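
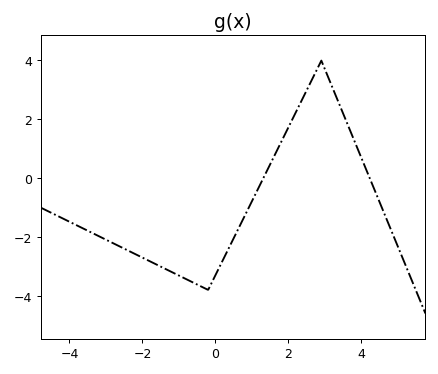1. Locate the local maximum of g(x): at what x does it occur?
3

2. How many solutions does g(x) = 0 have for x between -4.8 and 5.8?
2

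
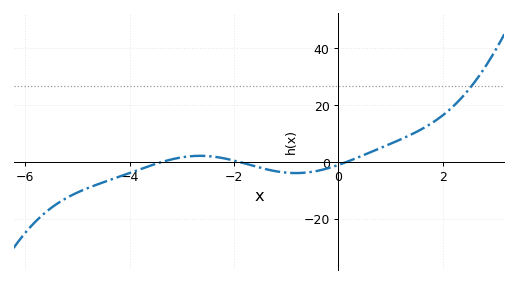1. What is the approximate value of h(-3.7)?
-1.91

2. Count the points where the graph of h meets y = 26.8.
1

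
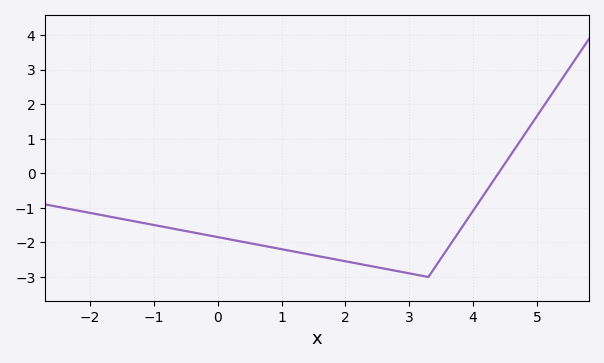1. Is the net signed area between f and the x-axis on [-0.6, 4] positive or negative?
negative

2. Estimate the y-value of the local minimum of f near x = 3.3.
-3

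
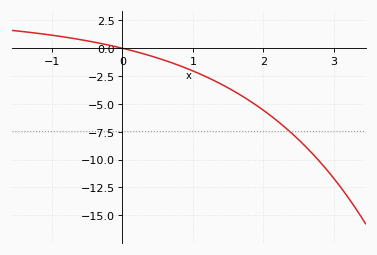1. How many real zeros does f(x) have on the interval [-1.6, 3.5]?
1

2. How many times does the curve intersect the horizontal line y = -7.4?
1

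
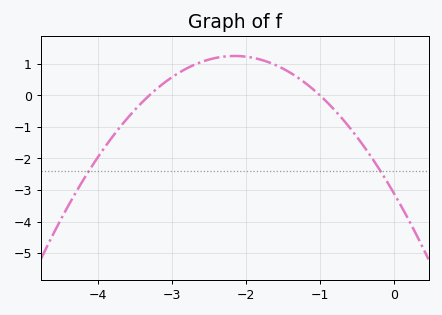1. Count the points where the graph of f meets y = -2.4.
2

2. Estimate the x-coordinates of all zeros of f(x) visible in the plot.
-3.3, -1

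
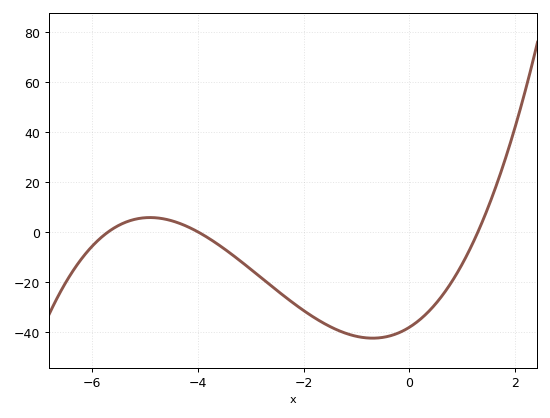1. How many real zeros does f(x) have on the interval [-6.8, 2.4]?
3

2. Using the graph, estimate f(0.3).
-34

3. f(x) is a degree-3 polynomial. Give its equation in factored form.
y = 1.29(x + 5.7)(x + 4)(x - 1.3)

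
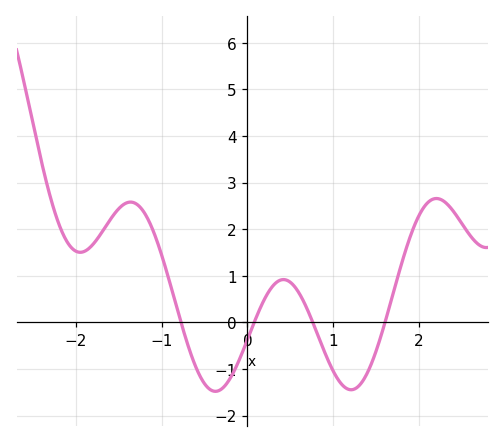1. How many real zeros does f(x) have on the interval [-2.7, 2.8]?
4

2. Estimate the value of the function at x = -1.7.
1.93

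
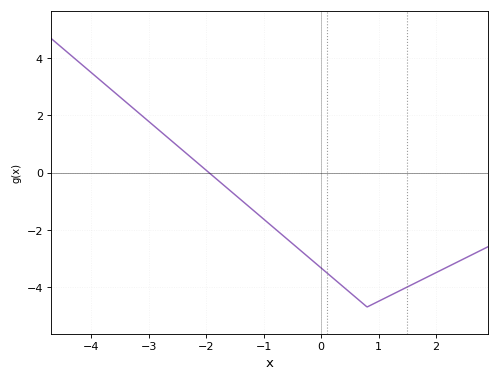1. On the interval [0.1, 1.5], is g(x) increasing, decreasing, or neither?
neither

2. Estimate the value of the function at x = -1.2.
-1.29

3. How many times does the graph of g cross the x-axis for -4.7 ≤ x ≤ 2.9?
1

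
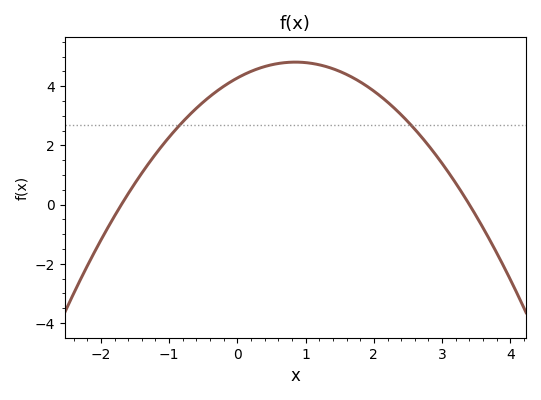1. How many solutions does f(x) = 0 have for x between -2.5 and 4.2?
2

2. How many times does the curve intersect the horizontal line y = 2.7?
2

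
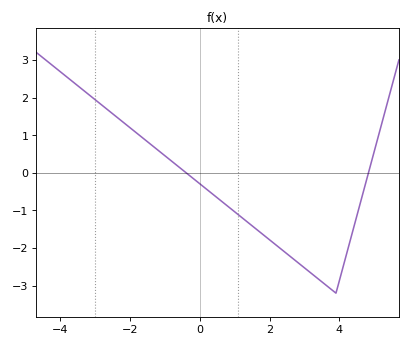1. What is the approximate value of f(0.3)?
-0.513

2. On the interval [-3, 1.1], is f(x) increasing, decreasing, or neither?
decreasing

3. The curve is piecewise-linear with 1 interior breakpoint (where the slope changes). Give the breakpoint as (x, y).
(3.9, -3.2)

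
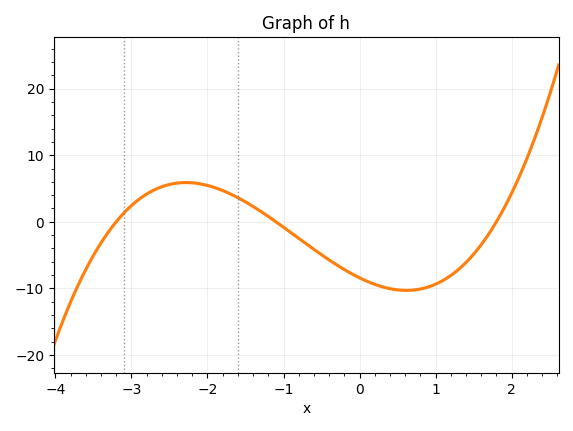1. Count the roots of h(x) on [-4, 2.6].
3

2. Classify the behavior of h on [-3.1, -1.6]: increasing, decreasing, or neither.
neither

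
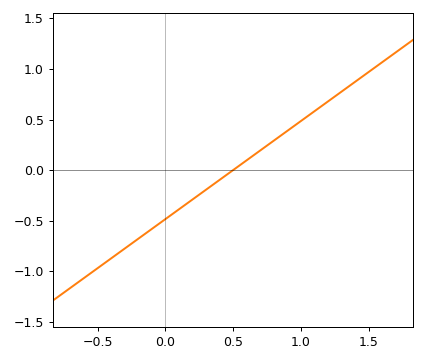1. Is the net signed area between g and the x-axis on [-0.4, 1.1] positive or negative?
negative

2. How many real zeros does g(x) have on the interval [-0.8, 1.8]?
1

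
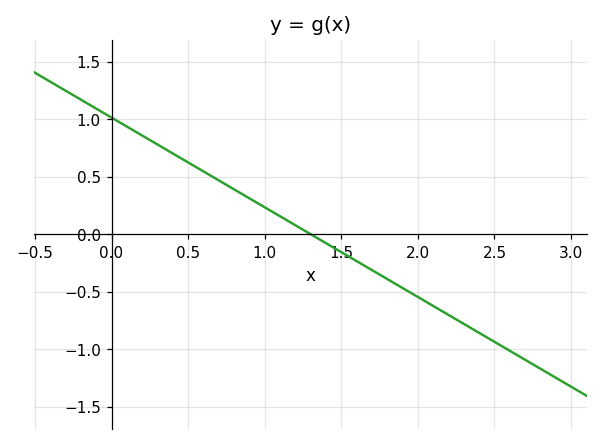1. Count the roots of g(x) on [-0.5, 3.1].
1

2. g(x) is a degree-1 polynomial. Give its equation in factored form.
y = -0.78(x - 1.3)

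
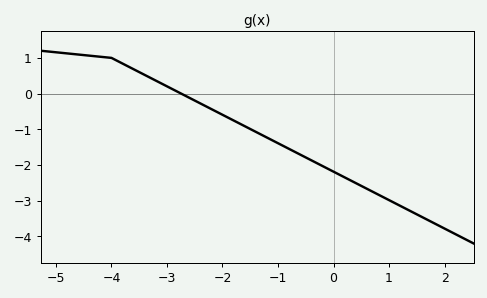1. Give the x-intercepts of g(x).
-2.75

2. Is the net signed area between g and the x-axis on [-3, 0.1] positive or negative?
negative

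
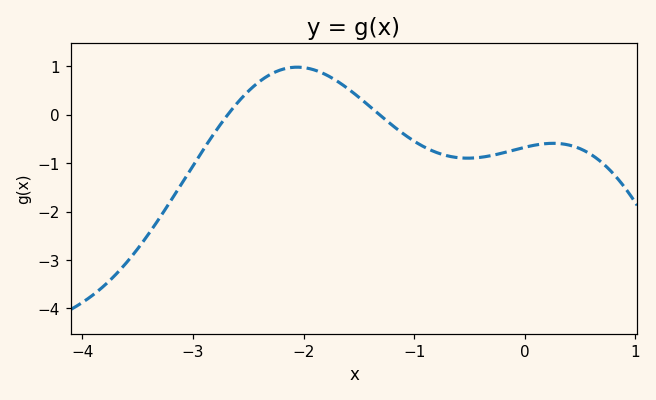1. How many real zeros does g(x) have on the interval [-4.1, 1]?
2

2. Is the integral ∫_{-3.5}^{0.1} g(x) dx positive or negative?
negative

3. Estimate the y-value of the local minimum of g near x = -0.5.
-0.898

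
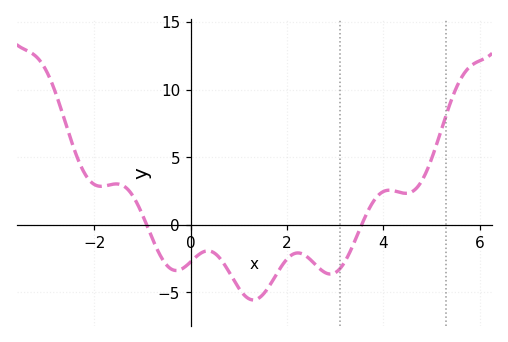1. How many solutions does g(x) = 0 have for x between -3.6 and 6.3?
2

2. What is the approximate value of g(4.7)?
2.76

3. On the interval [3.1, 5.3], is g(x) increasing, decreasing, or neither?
neither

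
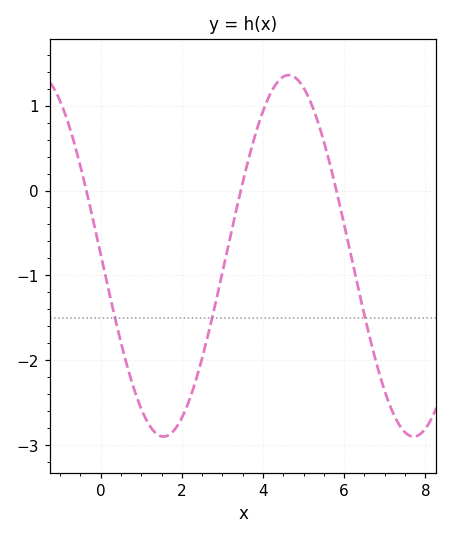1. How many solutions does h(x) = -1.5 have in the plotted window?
3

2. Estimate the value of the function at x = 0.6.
-2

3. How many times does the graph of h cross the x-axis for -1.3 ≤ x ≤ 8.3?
3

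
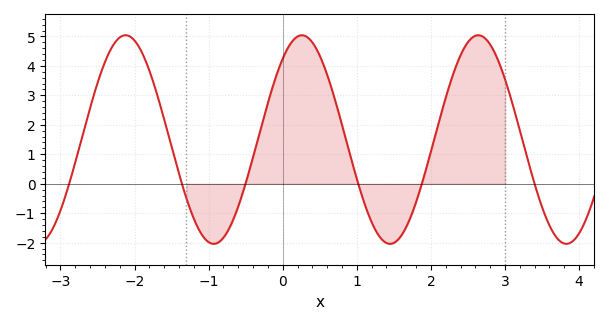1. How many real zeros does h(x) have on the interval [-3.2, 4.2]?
6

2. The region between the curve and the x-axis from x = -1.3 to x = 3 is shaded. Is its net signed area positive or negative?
positive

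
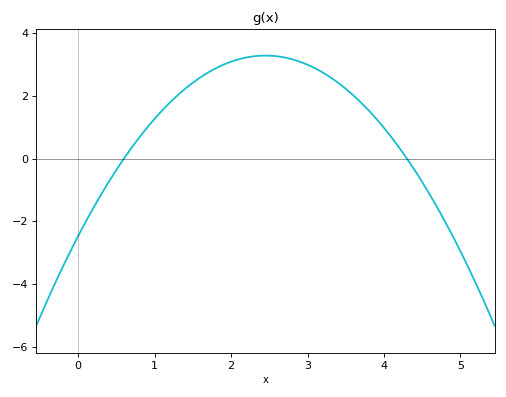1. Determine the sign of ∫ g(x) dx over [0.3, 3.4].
positive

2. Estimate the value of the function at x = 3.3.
2.59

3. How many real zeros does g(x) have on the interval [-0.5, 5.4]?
2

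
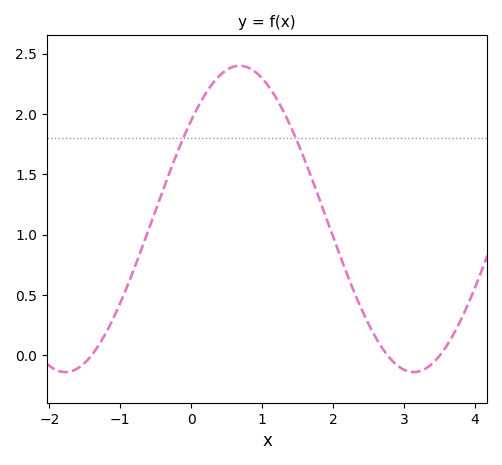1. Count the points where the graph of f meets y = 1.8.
2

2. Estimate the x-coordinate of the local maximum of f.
0.7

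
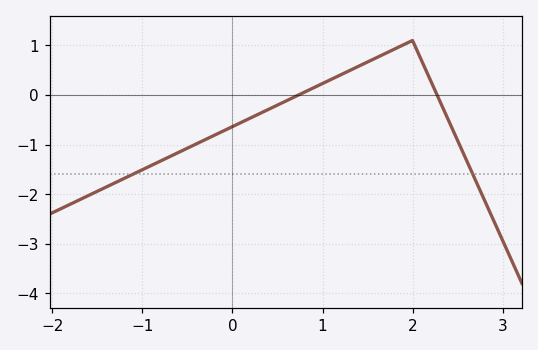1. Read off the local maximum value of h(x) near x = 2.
1.1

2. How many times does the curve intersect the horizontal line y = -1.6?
2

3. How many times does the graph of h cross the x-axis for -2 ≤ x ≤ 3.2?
2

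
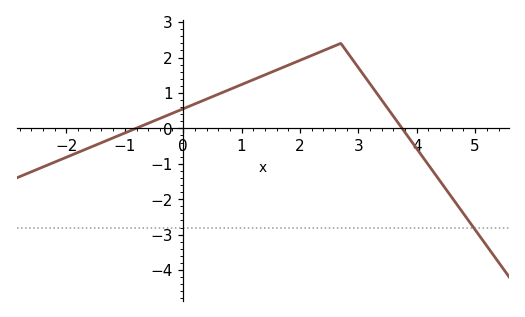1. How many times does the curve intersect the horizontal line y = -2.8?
1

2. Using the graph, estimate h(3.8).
-0.117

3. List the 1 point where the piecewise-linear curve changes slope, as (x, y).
(2.7, 2.4)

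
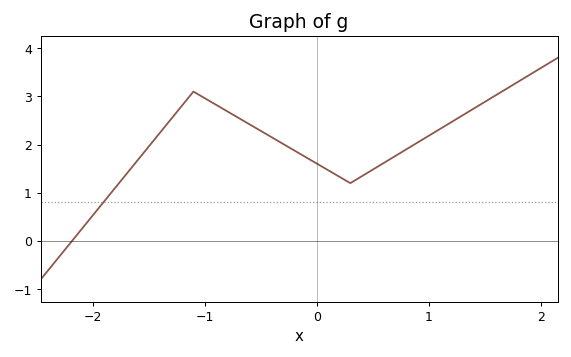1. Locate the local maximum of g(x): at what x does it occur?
-1.1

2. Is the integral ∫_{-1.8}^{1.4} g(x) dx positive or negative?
positive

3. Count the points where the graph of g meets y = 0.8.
1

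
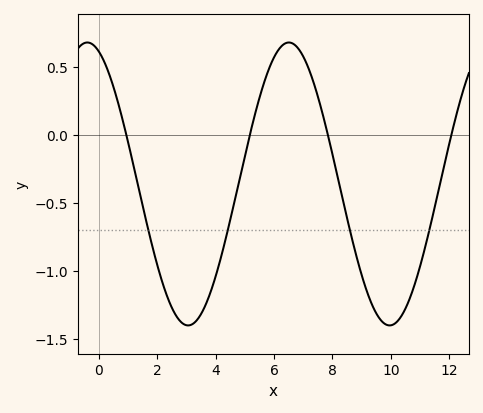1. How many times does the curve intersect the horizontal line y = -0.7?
4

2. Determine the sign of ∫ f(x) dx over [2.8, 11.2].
negative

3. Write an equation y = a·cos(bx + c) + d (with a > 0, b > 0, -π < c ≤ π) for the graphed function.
y = 1.04cos(0.91x + 0.36) - 0.36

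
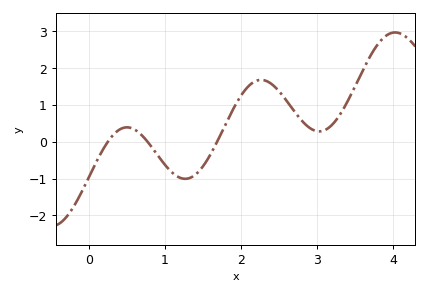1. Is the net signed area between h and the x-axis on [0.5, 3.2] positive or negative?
positive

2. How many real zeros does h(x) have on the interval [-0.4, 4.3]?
3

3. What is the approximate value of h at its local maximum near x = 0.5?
0.4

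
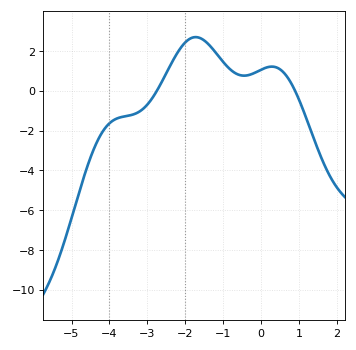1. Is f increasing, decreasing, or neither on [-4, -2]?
increasing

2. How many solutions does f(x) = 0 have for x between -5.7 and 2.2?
2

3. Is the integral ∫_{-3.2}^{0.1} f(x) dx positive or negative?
positive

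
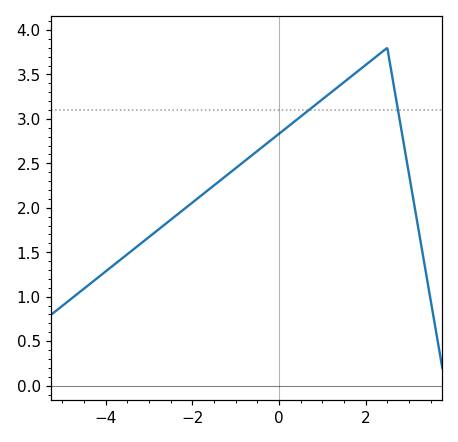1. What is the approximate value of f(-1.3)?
2.33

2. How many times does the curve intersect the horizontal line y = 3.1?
2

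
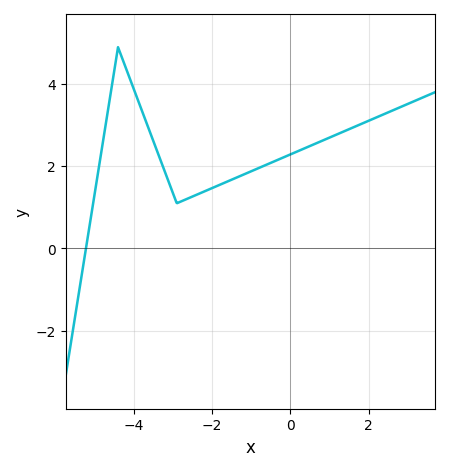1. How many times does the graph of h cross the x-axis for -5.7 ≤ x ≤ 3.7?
1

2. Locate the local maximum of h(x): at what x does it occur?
-4.4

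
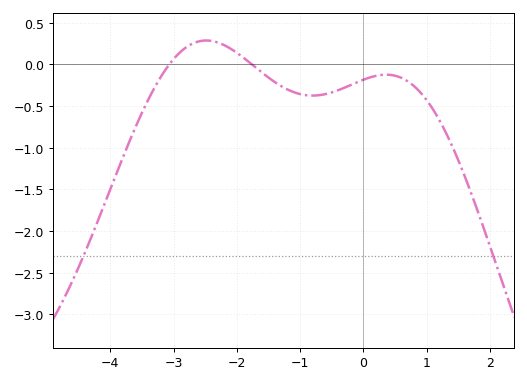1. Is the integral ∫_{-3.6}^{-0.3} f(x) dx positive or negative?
negative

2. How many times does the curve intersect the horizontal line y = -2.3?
2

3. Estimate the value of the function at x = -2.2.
0.229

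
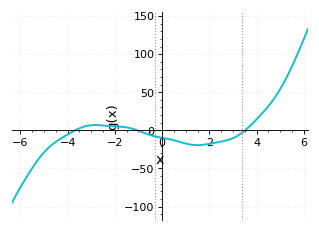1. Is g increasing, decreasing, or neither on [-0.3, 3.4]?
neither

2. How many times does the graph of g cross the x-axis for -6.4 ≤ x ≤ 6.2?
3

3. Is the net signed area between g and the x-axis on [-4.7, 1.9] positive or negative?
negative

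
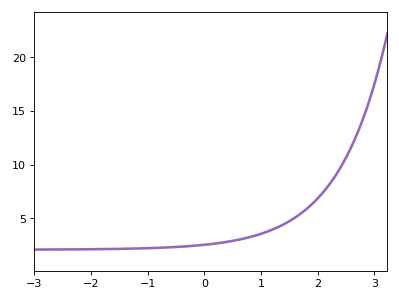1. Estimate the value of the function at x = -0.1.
2.47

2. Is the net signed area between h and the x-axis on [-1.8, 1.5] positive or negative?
positive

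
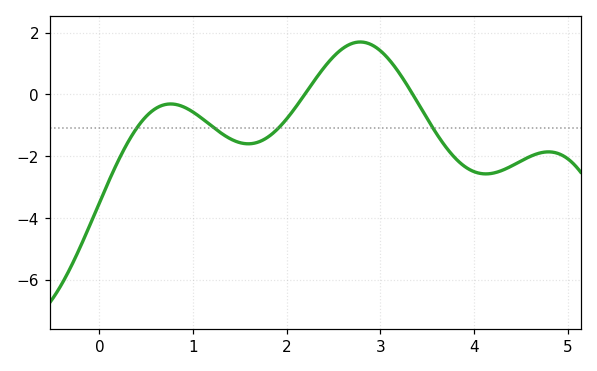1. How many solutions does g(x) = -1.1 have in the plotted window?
4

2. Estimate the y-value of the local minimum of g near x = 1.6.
-1.6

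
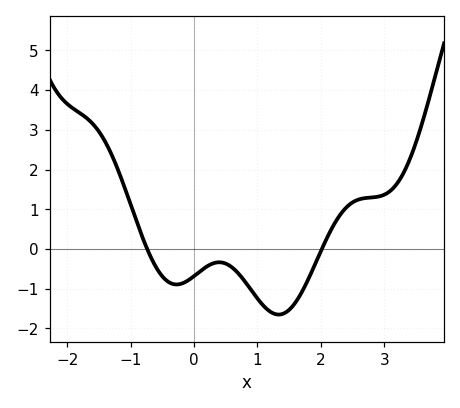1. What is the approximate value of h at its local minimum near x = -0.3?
-0.9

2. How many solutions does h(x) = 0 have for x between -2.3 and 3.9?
2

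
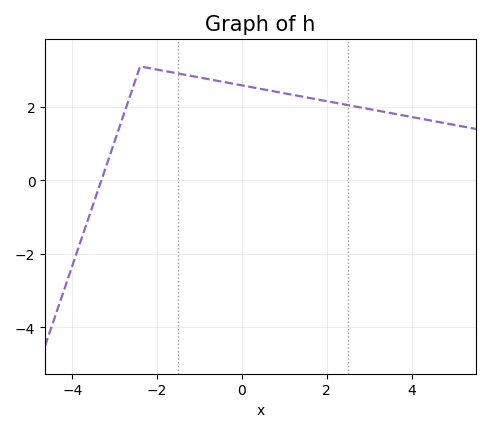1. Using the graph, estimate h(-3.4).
-0.293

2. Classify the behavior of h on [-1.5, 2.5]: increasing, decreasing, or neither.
decreasing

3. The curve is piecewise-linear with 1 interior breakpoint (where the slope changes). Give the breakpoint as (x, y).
(-2.4, 3.1)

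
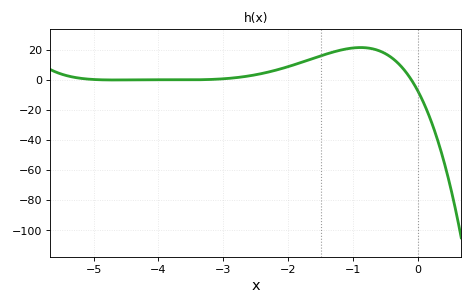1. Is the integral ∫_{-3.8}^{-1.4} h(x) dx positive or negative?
positive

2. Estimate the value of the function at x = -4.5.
-0.094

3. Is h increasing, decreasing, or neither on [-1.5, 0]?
neither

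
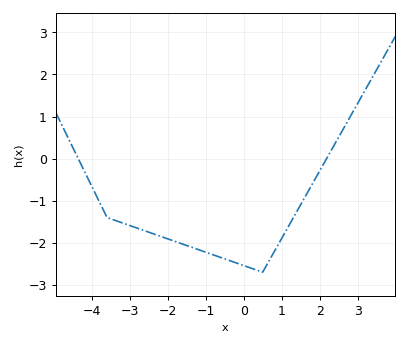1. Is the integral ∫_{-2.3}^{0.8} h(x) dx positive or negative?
negative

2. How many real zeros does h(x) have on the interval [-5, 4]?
2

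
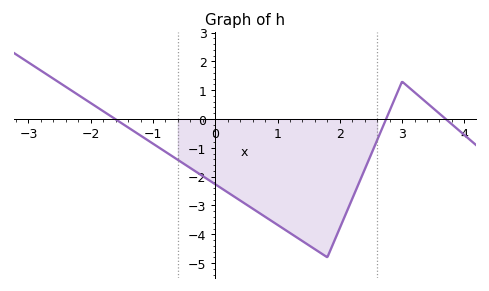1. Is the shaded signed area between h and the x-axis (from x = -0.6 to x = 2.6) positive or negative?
negative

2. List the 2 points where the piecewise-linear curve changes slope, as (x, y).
(1.8, -4.8); (3, 1.3)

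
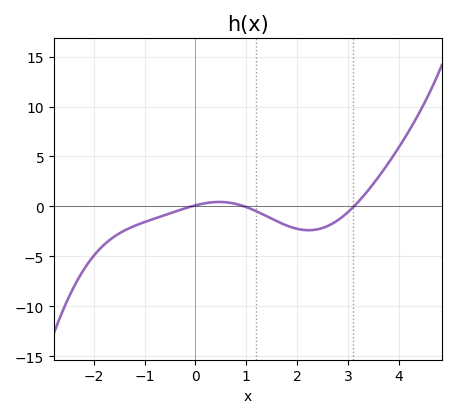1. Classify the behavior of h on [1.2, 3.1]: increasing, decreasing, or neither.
neither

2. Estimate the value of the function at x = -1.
-1.57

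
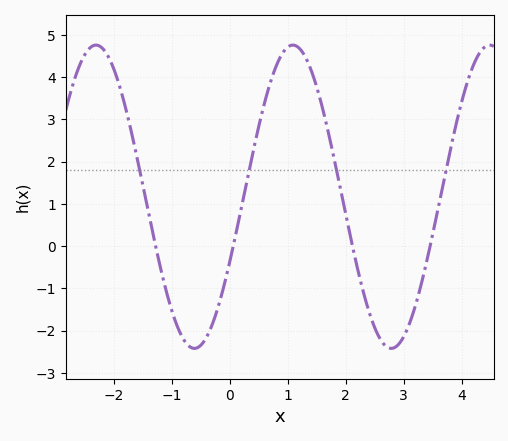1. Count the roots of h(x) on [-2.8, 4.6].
4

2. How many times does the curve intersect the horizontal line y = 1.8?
4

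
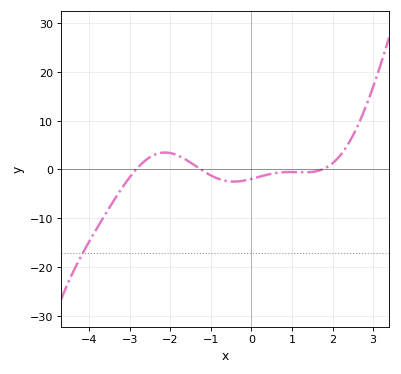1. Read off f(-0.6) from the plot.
-2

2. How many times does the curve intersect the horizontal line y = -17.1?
1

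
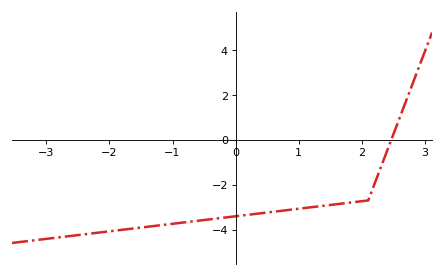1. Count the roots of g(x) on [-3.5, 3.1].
1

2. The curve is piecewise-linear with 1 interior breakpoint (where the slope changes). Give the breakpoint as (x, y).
(2.1, -2.7)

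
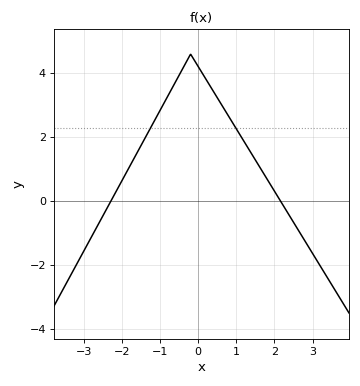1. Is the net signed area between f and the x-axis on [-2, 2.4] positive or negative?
positive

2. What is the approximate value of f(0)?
4.2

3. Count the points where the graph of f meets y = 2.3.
2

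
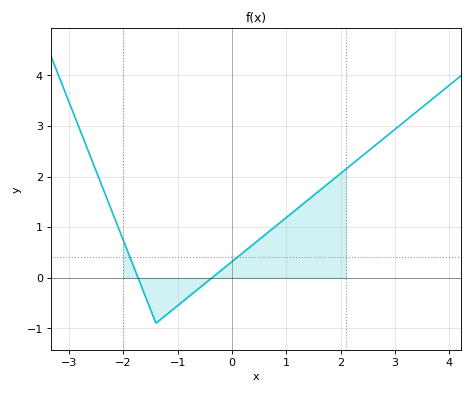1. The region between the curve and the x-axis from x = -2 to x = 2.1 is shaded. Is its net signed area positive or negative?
positive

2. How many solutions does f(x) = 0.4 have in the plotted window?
2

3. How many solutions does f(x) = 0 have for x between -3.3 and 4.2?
2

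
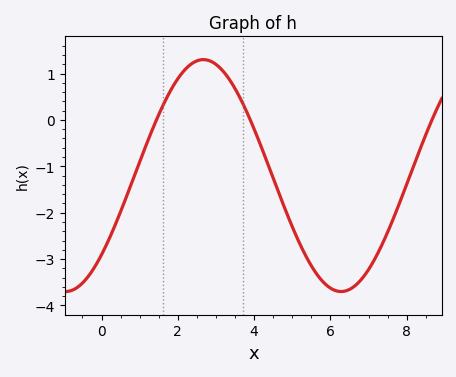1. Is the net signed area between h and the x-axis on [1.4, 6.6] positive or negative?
negative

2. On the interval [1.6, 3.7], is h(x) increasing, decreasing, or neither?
neither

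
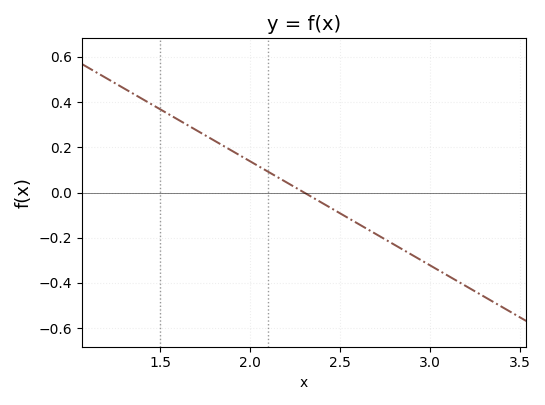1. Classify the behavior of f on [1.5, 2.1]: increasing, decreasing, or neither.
decreasing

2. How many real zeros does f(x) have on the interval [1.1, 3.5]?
1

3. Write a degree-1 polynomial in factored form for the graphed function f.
y = -0.46(x - 2.3)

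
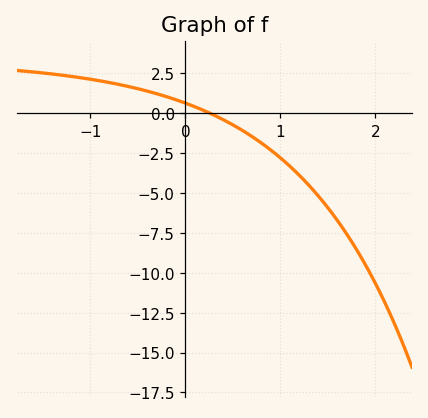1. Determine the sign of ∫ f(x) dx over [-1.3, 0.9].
positive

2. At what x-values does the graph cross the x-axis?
0.253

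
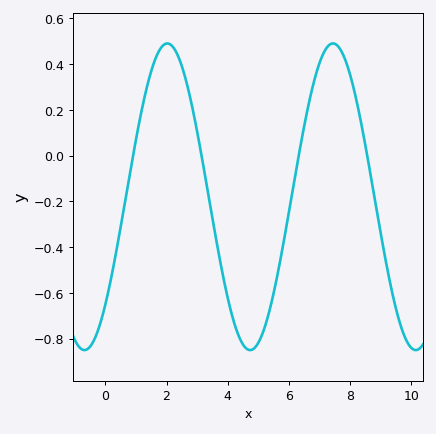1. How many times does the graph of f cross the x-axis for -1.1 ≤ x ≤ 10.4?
4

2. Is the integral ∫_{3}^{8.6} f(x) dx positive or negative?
negative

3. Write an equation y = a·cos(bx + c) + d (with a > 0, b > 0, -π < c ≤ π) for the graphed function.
y = 0.67cos(1.16x - 2.35) - 0.18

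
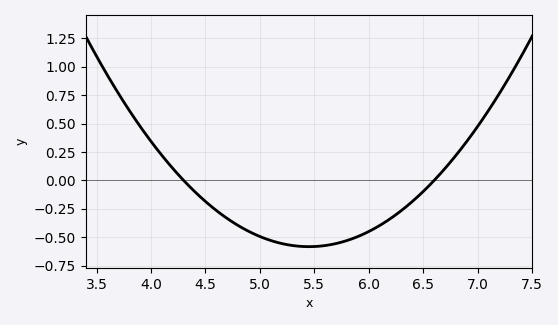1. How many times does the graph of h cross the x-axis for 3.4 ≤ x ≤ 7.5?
2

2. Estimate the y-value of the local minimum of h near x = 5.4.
-0.6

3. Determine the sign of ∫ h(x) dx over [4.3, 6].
negative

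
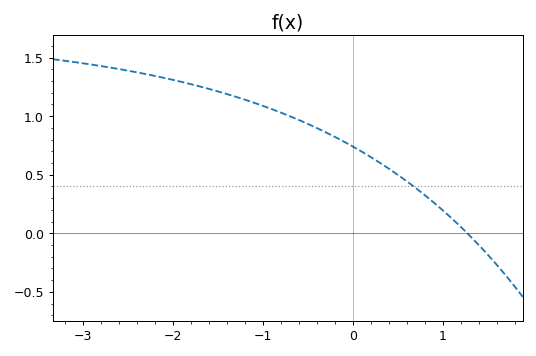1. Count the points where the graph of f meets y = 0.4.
1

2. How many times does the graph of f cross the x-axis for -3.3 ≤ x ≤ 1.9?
1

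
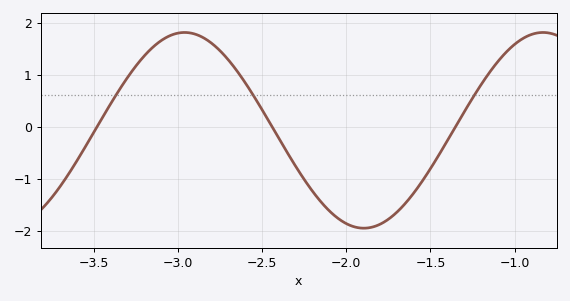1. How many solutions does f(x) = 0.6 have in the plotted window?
3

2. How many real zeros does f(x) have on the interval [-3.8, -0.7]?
3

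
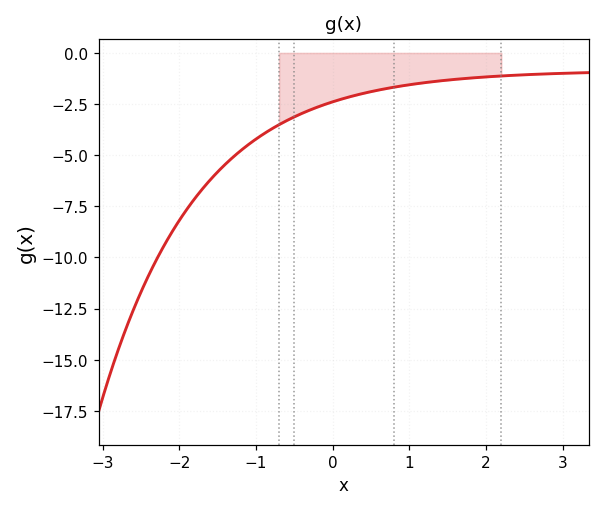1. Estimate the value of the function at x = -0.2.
-2.6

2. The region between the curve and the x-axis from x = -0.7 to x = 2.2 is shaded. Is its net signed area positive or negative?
negative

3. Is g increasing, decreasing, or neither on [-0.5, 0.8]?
increasing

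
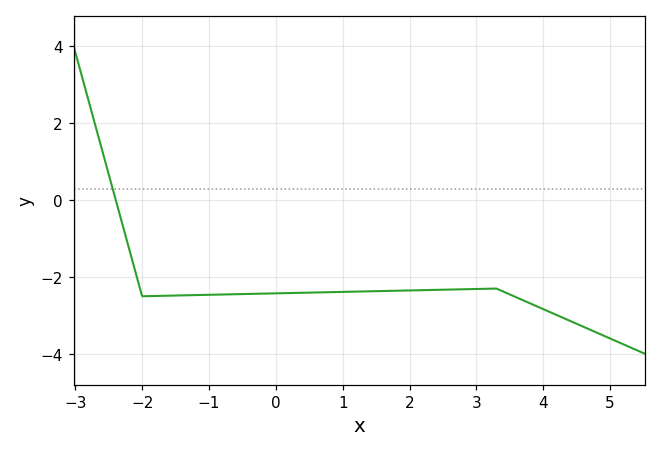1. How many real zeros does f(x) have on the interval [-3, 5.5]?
1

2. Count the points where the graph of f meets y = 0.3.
1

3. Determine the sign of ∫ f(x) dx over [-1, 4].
negative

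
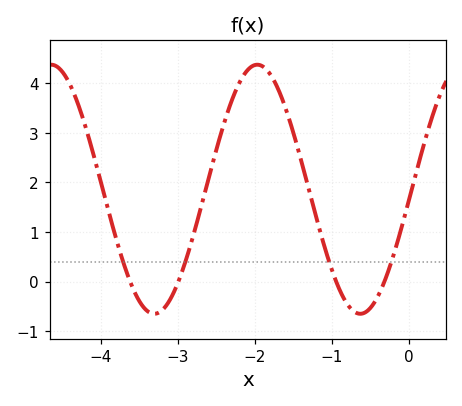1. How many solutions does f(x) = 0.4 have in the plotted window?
4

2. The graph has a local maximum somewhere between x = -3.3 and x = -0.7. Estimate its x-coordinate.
-1.97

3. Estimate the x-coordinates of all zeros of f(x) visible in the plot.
-3.62, -2.99, -0.943, -0.317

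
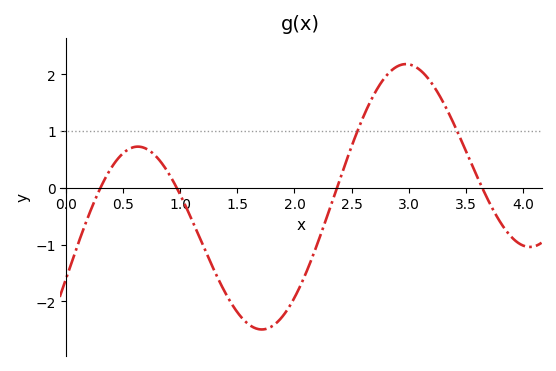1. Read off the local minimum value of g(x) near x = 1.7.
-2.5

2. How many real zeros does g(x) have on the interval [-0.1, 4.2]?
4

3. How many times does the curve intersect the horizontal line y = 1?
2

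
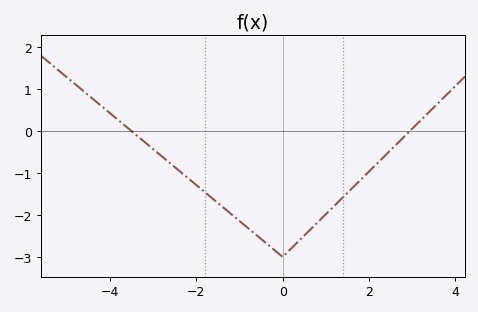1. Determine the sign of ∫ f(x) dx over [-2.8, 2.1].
negative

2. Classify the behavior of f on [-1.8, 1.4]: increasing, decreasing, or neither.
neither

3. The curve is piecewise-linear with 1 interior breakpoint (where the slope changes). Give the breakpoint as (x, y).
(0, -3)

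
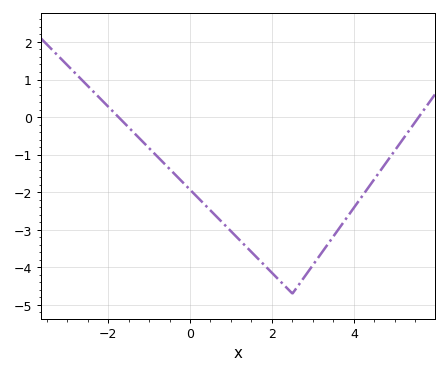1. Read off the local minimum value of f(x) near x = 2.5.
-4.7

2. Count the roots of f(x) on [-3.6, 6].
2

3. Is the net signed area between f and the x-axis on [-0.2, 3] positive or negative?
negative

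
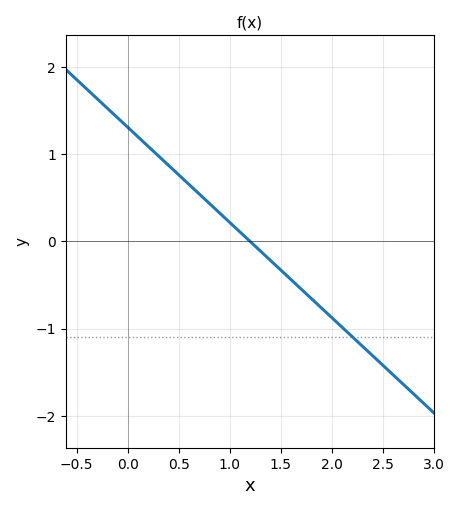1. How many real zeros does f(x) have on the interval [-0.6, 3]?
1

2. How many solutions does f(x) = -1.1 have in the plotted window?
1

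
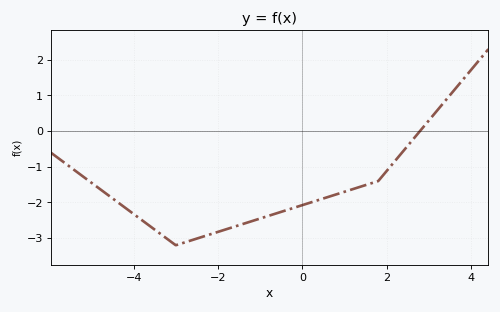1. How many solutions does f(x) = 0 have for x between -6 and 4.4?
1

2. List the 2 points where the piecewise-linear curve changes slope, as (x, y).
(-3, -3.2); (1.8, -1.4)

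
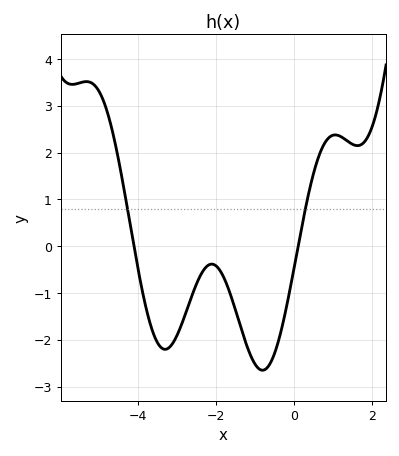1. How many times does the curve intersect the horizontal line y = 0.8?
2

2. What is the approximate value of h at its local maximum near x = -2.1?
-0.383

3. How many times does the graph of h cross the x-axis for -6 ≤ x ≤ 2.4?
2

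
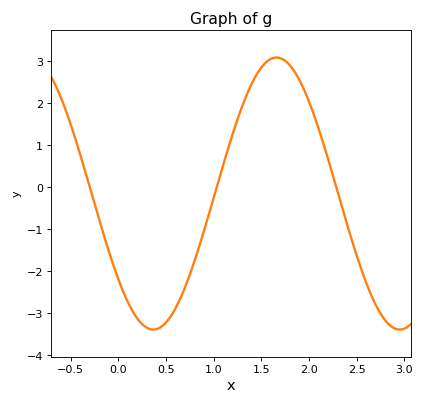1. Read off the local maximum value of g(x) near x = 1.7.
3.09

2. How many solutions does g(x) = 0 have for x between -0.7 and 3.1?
3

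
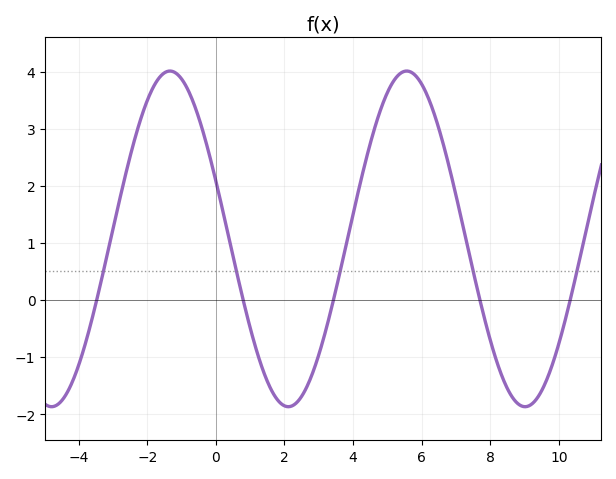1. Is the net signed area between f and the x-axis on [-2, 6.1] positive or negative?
positive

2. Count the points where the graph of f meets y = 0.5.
5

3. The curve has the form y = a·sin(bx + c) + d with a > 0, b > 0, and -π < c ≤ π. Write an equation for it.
y = 2.94sin(0.91x + 2.79) + 1.07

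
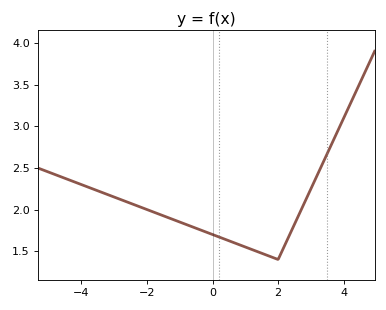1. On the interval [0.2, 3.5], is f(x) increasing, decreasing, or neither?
neither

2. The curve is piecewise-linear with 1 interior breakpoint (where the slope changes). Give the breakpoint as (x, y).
(2, 1.4)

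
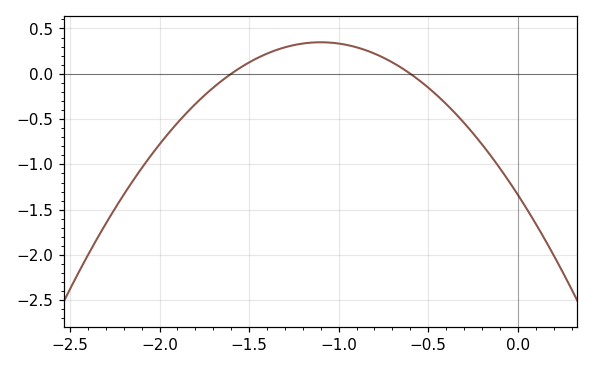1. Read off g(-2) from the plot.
-0.8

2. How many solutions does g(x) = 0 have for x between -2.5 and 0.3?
2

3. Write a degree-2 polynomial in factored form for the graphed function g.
y = -1.39(x + 1.6)(x + 0.6)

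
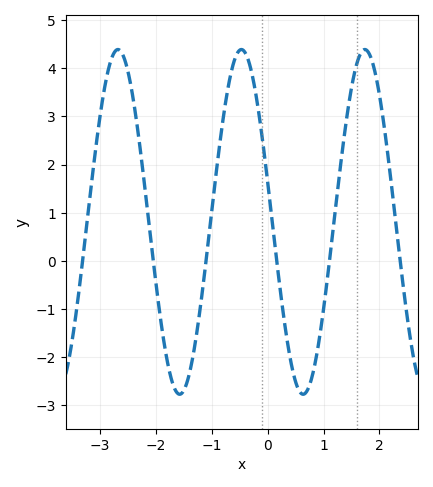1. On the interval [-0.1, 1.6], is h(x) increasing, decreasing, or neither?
neither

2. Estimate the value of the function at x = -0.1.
2.6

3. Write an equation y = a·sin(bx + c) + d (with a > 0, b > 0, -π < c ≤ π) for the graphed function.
y = 3.58sin(2.9x + 2.9) + 0.81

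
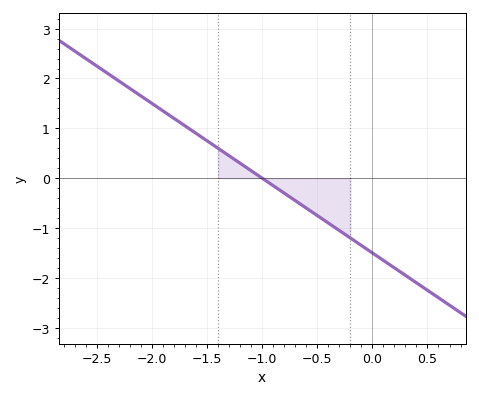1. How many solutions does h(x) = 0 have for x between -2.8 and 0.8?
1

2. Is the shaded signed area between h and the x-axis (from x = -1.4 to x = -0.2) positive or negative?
negative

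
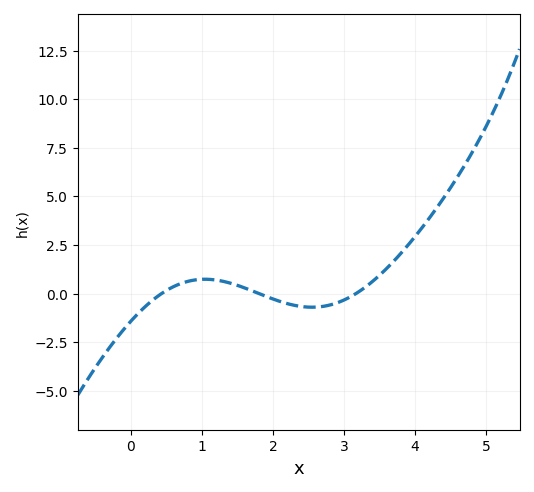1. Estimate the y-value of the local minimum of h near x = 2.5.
-0.5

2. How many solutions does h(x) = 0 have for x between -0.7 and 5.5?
3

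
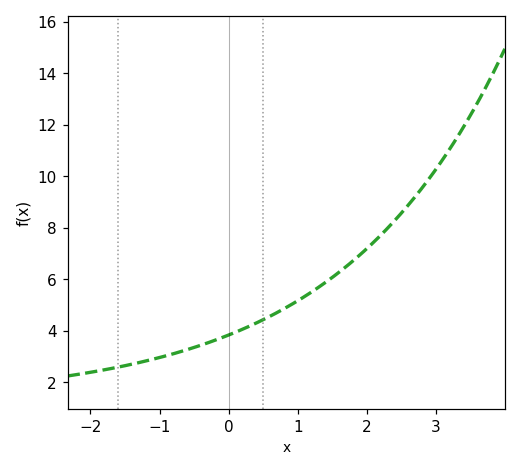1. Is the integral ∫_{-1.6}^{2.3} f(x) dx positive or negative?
positive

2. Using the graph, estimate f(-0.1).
3.73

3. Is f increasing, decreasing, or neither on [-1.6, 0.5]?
increasing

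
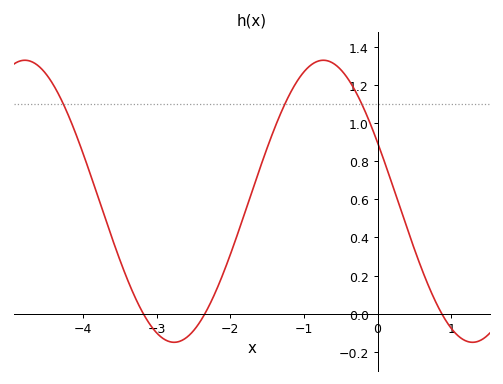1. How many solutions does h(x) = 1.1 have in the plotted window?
3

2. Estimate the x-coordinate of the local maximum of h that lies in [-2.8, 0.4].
-0.737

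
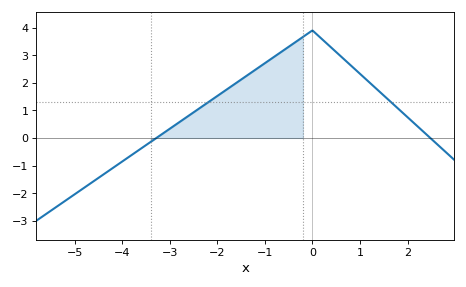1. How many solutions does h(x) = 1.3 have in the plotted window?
2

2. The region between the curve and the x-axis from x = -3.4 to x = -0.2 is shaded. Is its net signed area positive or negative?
positive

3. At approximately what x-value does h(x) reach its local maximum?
0.002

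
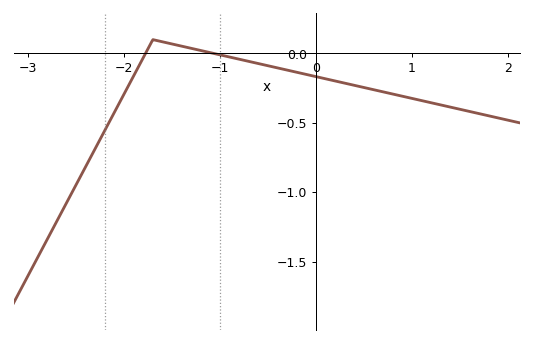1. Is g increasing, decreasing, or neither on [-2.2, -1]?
neither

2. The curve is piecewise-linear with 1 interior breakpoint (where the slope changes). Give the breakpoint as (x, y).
(-1.7, 0.1)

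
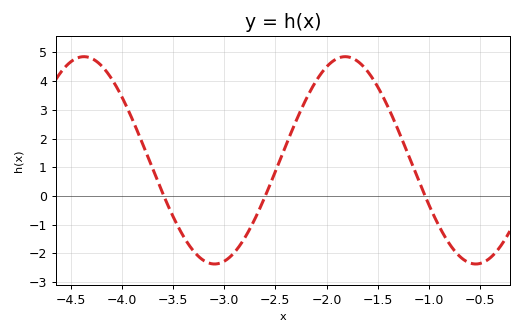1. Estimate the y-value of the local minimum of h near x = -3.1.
-2.4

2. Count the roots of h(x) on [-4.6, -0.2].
3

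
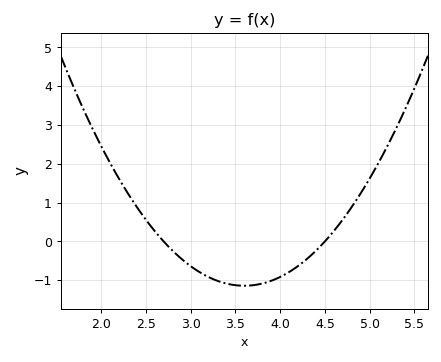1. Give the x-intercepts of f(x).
2.7, 4.5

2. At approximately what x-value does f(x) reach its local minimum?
3.6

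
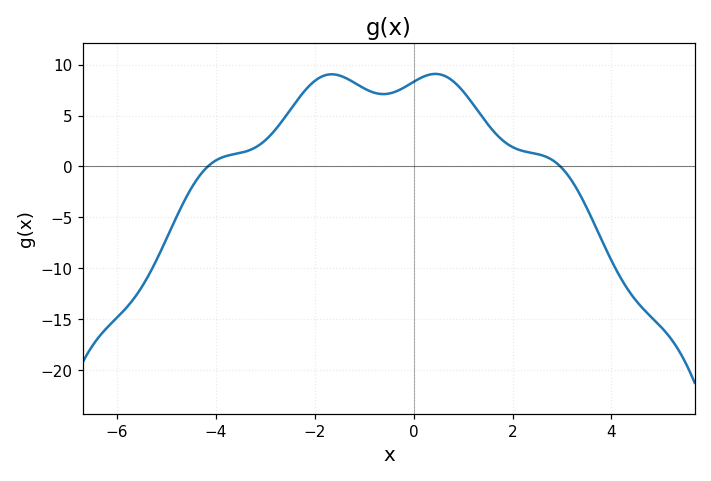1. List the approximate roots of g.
-4.16, 2.97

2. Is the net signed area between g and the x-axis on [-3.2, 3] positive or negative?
positive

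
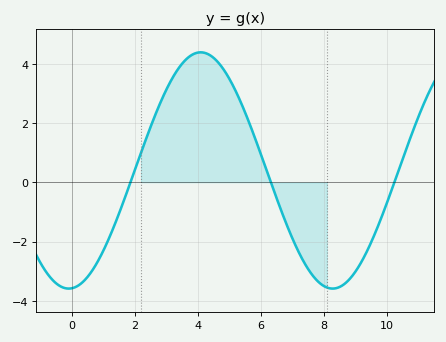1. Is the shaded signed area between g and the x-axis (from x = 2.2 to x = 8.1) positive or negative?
positive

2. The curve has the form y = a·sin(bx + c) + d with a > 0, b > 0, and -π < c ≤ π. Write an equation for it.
y = 3.99sin(0.75x - 1.5) + 0.4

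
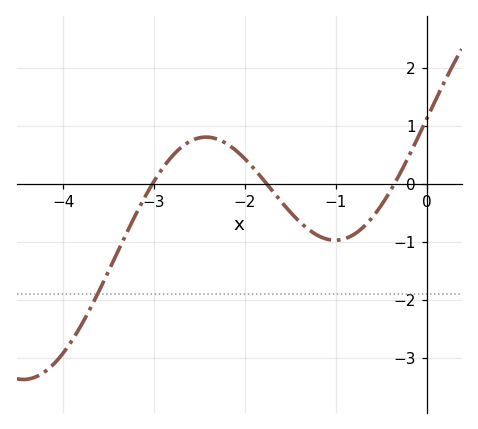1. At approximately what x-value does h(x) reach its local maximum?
-2.43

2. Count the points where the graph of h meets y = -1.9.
1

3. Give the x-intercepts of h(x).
-3.02, -1.76, -0.355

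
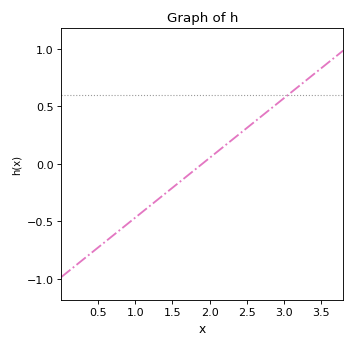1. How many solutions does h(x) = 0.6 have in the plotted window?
1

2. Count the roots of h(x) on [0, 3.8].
1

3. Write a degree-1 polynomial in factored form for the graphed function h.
y = 0.52(x - 1.9)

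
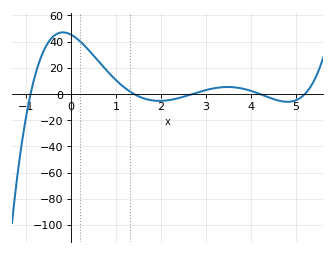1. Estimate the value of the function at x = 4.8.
-6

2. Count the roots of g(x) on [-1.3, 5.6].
5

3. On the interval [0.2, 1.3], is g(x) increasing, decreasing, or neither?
decreasing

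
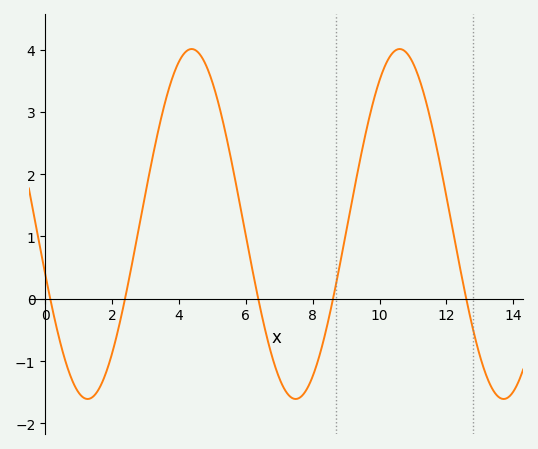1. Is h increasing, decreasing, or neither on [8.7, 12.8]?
neither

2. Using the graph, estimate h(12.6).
-0.021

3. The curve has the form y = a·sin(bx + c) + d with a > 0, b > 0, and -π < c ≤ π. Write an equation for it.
y = 2.81sin(1.01x - 2.85) + 1.2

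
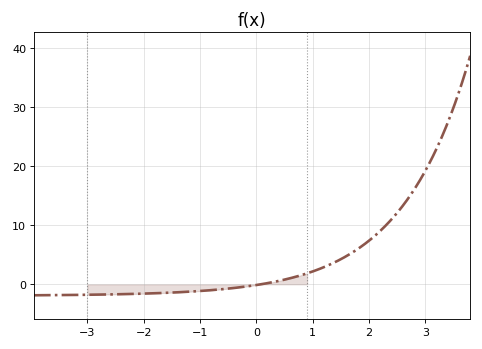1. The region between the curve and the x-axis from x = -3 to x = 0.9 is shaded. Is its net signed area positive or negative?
negative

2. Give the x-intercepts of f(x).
0.072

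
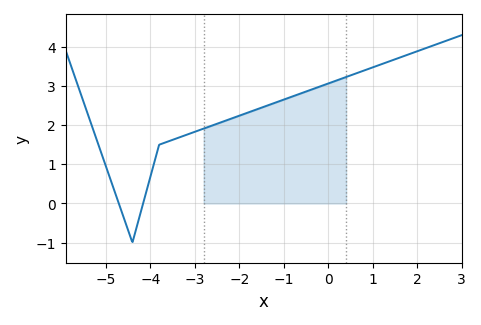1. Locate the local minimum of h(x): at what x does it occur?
-4.4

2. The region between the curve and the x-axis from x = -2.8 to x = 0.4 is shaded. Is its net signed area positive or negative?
positive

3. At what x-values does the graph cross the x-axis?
-4.8, -4.2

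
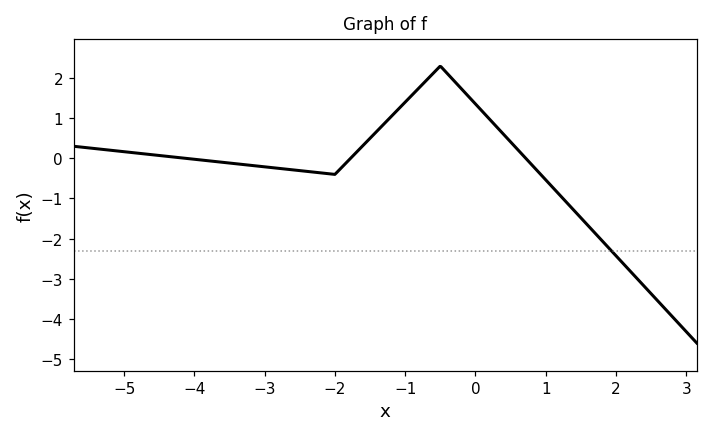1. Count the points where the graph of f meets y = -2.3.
1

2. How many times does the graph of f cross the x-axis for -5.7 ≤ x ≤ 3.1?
3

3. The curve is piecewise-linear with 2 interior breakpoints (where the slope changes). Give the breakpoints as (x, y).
(-2, -0.4); (-0.5, 2.3)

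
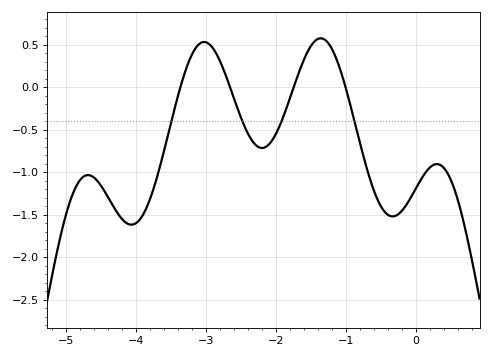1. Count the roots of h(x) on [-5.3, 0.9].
4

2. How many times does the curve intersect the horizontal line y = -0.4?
4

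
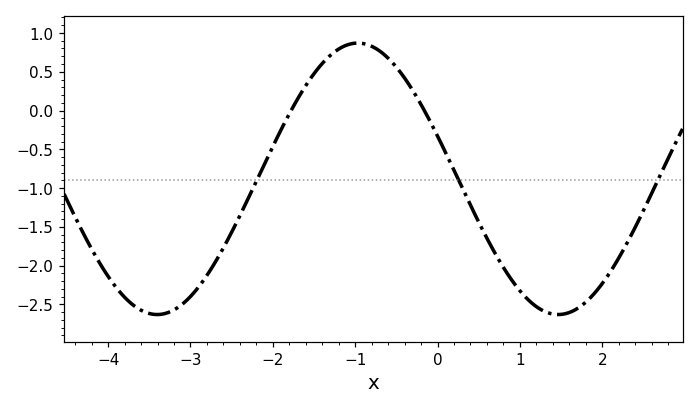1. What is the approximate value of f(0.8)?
-2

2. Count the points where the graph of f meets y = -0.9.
3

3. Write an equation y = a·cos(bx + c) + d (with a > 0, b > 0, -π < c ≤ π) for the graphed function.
y = 1.75cos(1.3x + 1.2) - 0.88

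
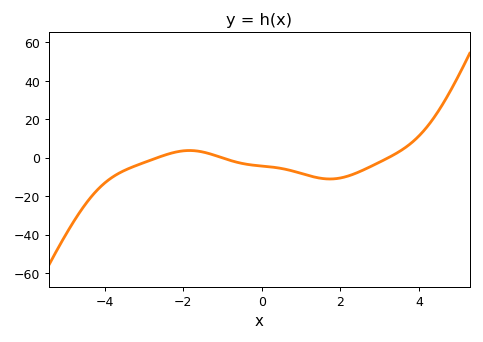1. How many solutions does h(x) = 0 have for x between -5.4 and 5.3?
3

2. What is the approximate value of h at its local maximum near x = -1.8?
4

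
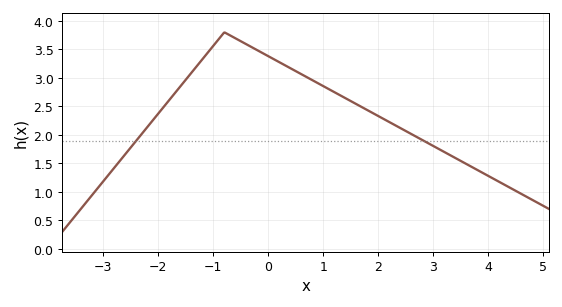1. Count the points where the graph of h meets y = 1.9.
2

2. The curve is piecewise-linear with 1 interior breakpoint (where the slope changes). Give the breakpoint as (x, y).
(-0.8, 3.8)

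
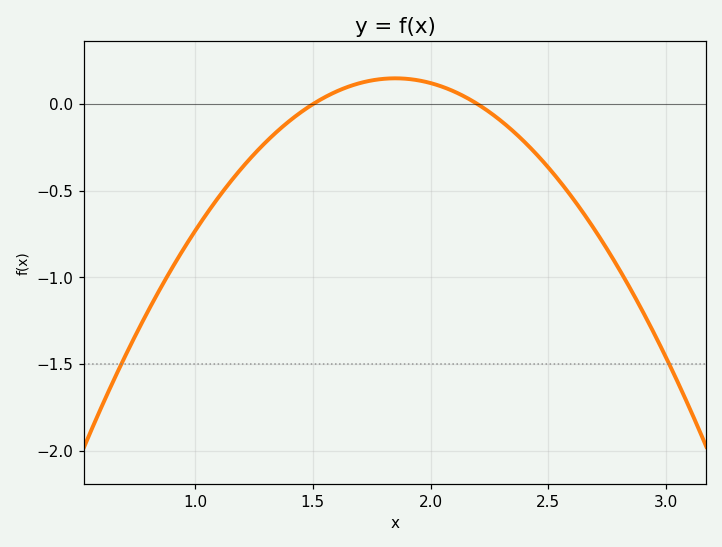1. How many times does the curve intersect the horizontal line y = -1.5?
2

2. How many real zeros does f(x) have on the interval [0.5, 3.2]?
2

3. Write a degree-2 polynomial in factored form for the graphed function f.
y = -1.22(x - 1.5)(x - 2.2)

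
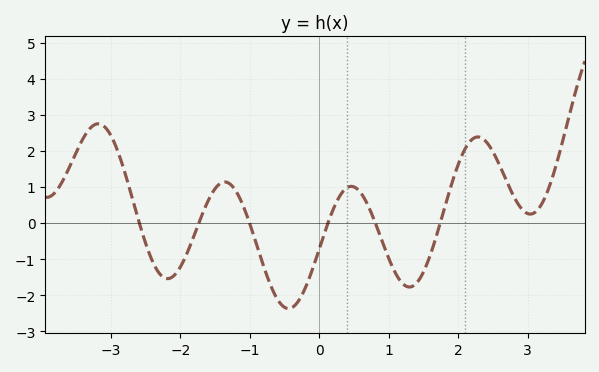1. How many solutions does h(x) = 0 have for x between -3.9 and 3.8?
6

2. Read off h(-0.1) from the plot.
-1.3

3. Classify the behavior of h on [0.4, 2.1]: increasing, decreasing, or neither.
neither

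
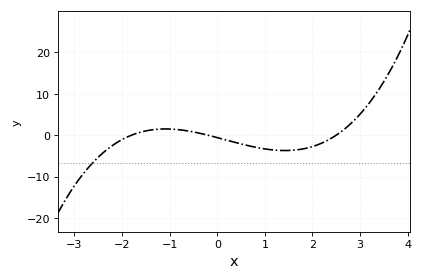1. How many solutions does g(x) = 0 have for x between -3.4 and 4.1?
3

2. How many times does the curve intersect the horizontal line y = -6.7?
1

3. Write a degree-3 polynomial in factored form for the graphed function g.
y = 0.66(x + 1.8)(x + 0.2)(x - 2.5)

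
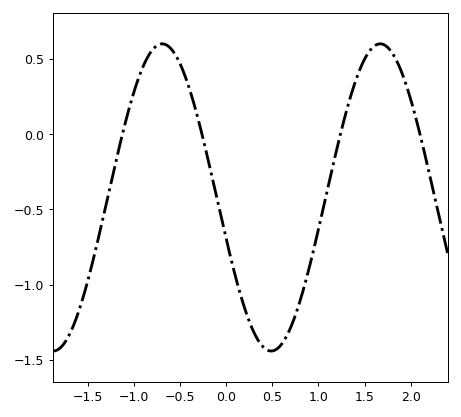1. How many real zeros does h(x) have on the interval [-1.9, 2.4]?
4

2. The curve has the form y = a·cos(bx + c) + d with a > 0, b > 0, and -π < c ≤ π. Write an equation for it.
y = 1.02cos(2.66x + 1.84) - 0.42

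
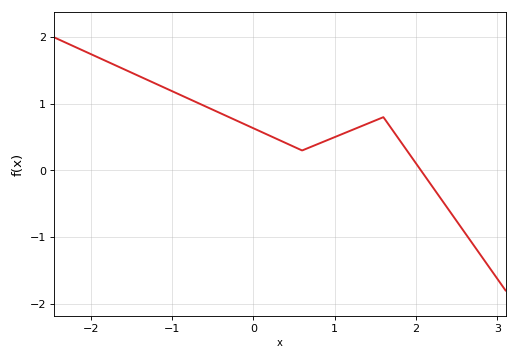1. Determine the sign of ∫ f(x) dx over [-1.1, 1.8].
positive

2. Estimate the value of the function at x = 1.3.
0.65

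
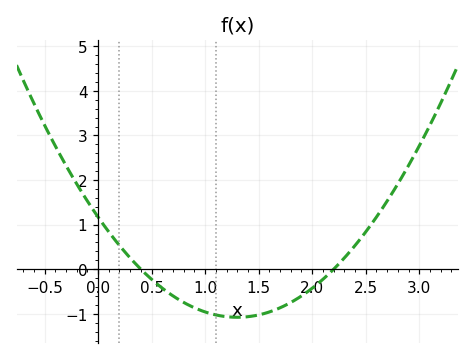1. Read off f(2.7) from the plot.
1.5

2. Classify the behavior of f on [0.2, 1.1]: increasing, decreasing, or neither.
decreasing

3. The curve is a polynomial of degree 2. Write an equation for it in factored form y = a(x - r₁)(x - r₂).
y = 1.33(x - 0.4)(x - 2.2)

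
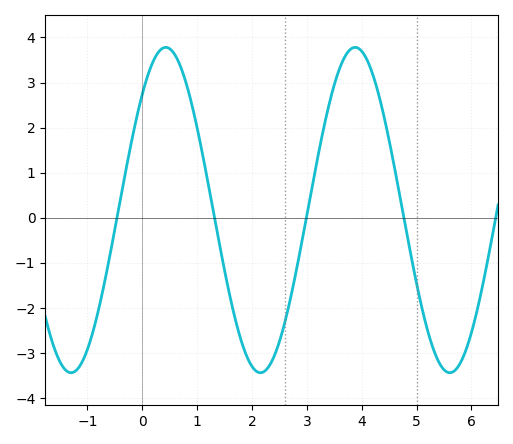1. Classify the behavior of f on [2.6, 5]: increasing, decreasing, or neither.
neither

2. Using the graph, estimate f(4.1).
3.5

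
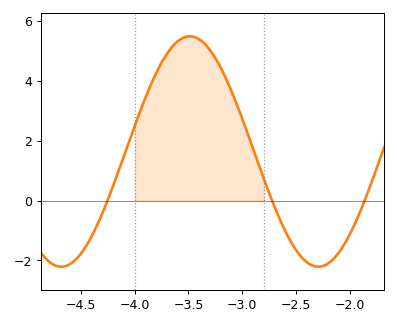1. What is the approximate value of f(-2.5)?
-1.66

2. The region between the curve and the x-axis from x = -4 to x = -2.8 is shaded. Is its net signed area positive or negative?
positive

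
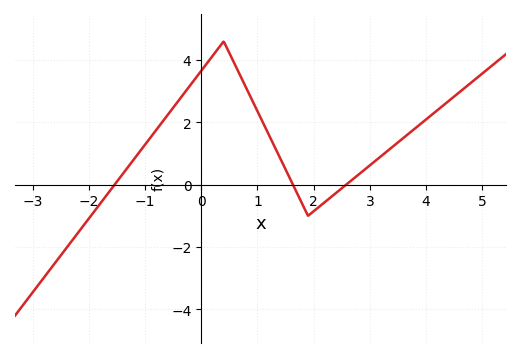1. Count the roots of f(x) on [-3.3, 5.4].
3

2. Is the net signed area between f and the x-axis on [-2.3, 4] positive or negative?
positive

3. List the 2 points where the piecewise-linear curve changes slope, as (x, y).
(0.4, 4.6); (1.9, -1)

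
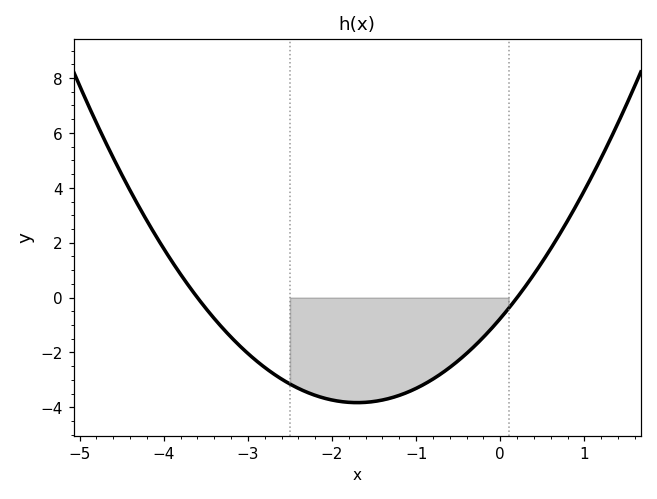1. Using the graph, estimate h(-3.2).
-1.44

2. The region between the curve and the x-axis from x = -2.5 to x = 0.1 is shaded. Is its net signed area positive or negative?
negative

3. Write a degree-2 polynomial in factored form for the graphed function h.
y = 1.06(x + 3.6)(x - 0.2)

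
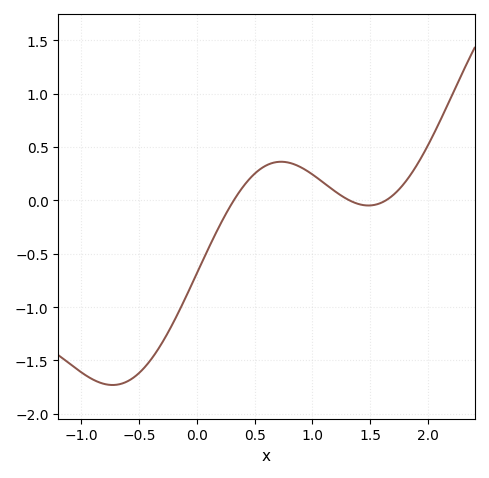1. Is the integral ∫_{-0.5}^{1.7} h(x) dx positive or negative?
negative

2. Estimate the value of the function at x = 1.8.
0.168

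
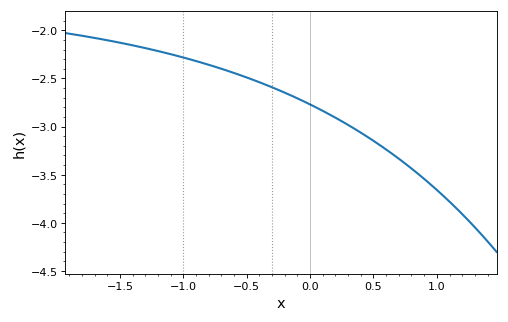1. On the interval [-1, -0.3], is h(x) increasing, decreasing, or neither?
decreasing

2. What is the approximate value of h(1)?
-3.65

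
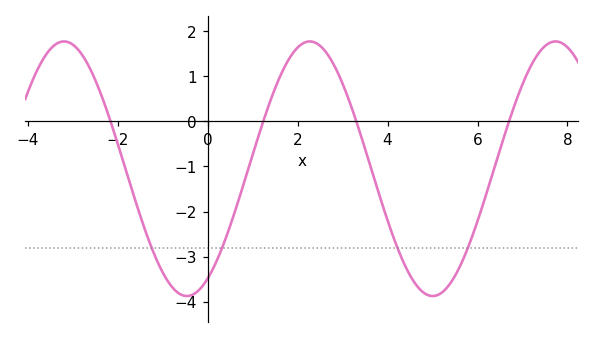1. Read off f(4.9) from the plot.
-3.9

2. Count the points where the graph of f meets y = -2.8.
4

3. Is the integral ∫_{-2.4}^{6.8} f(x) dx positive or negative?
negative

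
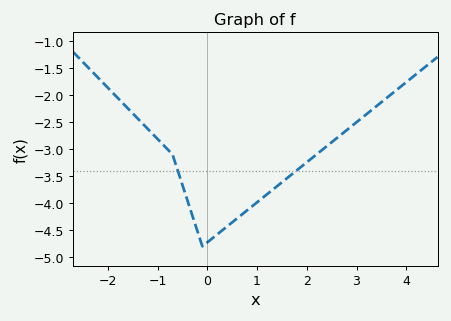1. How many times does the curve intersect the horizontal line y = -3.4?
2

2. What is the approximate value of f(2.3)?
-3.02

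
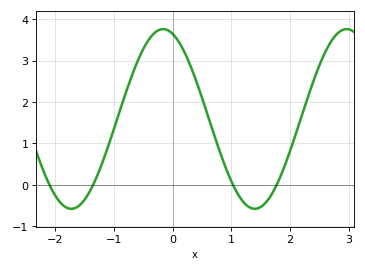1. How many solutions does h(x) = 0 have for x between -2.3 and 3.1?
4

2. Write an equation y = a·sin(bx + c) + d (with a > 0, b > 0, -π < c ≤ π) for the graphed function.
y = 2.17sin(2.01x + 1.9) + 1.59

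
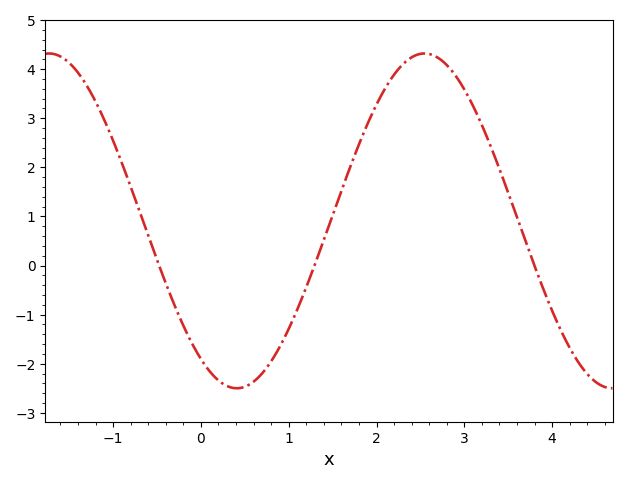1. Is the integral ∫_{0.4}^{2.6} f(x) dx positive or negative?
positive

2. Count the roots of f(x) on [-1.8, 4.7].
3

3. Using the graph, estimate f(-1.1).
2.97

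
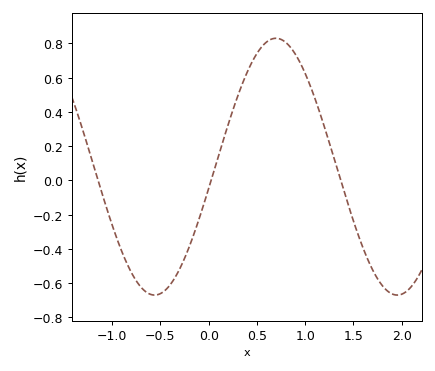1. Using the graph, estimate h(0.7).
0.82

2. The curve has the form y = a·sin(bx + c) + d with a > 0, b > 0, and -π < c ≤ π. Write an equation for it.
y = 0.75sin(2.5x - 0.17) + 0.08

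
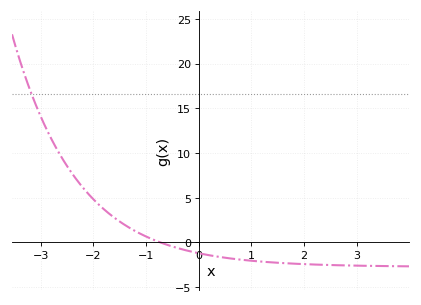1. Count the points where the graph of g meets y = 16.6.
1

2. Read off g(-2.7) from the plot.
10.5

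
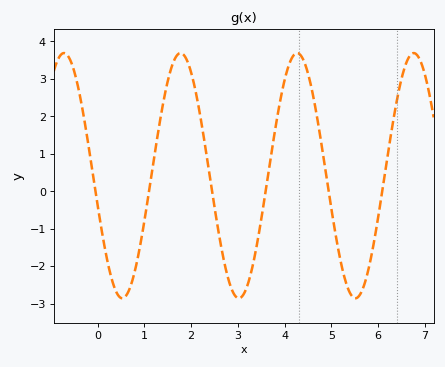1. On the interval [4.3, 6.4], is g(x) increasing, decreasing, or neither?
neither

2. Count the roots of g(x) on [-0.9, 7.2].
6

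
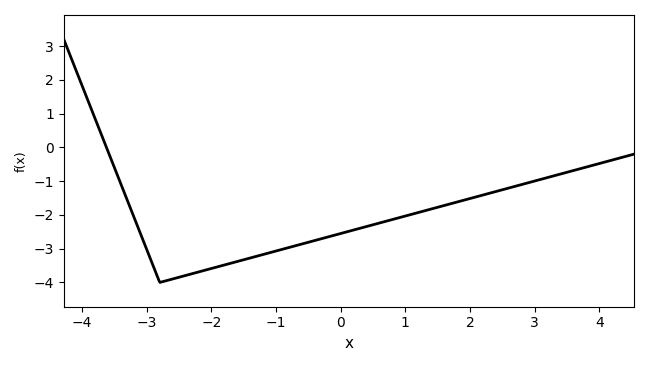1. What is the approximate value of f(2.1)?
-1.46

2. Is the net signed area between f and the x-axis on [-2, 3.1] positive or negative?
negative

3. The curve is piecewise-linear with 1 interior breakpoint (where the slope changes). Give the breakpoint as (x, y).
(-2.8, -4)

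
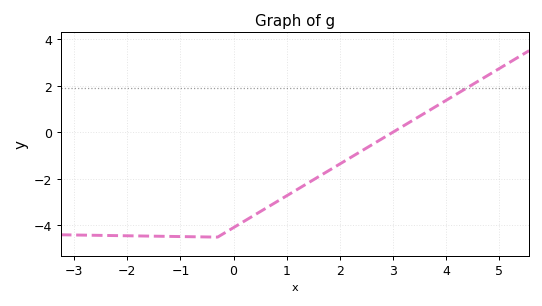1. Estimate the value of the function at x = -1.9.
-4.45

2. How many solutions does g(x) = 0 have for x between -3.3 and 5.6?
1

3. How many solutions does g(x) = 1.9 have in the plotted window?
1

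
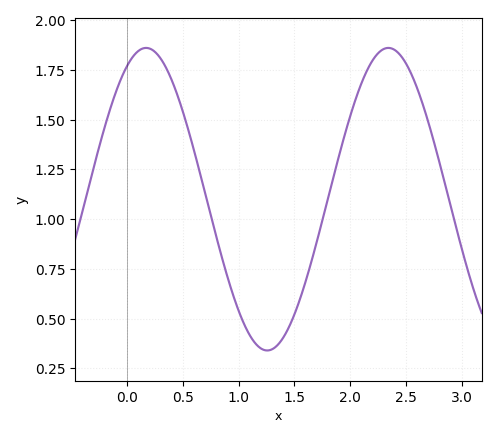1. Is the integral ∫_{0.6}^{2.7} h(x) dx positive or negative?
positive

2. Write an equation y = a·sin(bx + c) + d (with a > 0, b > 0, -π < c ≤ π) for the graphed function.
y = 0.76sin(2.89x + 1.08) + 1.1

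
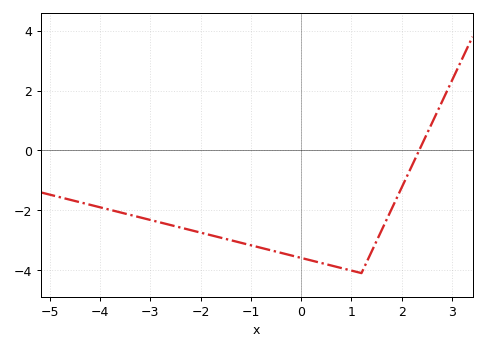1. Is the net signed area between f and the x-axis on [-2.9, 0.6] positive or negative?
negative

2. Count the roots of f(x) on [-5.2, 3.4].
1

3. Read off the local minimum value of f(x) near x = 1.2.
-4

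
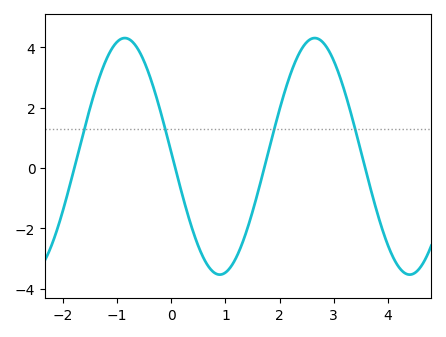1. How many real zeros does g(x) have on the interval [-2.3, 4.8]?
4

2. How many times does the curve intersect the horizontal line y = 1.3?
4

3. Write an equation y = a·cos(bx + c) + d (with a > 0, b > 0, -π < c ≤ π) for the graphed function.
y = 3.92cos(1.79x + 1.54) + 0.39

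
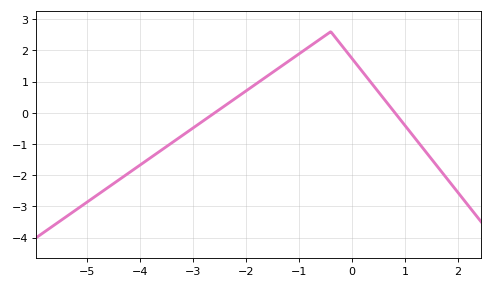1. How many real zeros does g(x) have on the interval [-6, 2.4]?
2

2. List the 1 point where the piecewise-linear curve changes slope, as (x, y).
(-0.4, 2.6)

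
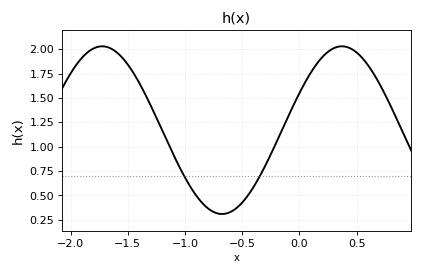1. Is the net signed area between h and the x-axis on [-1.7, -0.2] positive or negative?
positive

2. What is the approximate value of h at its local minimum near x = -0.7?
0.32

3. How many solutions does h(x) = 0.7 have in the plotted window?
2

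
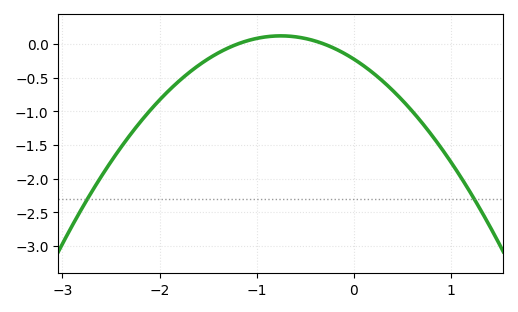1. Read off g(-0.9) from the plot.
0.11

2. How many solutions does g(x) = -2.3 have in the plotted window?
2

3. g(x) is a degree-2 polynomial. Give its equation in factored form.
y = -0.61(x + 1.2)(x + 0.3)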